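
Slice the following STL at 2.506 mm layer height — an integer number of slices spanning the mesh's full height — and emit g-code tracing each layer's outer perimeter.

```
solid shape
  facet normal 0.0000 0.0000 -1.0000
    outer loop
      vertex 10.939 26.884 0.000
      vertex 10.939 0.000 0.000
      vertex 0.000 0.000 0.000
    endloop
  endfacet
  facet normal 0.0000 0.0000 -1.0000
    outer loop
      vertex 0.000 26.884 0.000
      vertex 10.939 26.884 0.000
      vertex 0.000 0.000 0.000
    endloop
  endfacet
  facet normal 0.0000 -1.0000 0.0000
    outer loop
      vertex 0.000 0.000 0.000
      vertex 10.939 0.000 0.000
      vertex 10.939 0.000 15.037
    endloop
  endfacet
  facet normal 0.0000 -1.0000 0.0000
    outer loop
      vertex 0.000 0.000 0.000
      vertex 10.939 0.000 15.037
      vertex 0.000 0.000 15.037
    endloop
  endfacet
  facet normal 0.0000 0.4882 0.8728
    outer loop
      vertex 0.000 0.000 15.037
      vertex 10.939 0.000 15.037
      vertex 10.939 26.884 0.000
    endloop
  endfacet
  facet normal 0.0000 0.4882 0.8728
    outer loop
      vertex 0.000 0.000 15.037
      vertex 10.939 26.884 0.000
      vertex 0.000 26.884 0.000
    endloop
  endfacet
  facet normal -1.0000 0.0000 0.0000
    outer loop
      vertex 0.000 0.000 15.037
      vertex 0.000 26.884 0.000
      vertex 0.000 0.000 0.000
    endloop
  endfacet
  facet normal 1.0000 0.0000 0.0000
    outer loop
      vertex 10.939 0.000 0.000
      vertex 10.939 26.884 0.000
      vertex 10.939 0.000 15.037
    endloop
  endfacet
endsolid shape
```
; perimeter-only toolpath
G21 ; units = mm
G90 ; absolute positioning
G28 ; home
; layer 1
G0 Z2.506
G0 X0.000 Y0.000
G1 X10.939 Y0.000
G1 X10.939 Y22.403
G1 X0.000 Y22.403
G1 X0.000 Y0.000
; layer 2
G0 Z5.012
G0 X0.000 Y0.000
G1 X10.939 Y0.000
G1 X10.939 Y17.923
G1 X0.000 Y17.923
G1 X0.000 Y0.000
; layer 3
G0 Z7.518
G0 X0.000 Y0.000
G1 X10.939 Y0.000
G1 X10.939 Y13.442
G1 X0.000 Y13.442
G1 X0.000 Y0.000
; layer 4
G0 Z10.025
G0 X0.000 Y0.000
G1 X10.939 Y0.000
G1 X10.939 Y8.961
G1 X0.000 Y8.961
G1 X0.000 Y0.000
; layer 5
G0 Z12.531
G0 X0.000 Y0.000
G1 X10.939 Y0.000
G1 X10.939 Y4.481
G1 X0.000 Y4.481
G1 X0.000 Y0.000
M2 ; end

The solid is a wedge (ramp): 10.9 × 26.9 mm base, rising to 15 mm along the y=0 edge and sloping linearly to z=0 at y=26.9. Slicing at Δz = 2.506 mm — 6 equal slices spanning the solid's height, so layer i sits at z = i·h/6 — gives 5 non-empty perimeters. Each is a 4-segment closed polygon; G0 lifts to the layer z and rapids to the start vertex, then G1 traces the edges. The cross-section shrinks linearly with z (the slice at the apex is degenerate and omitted).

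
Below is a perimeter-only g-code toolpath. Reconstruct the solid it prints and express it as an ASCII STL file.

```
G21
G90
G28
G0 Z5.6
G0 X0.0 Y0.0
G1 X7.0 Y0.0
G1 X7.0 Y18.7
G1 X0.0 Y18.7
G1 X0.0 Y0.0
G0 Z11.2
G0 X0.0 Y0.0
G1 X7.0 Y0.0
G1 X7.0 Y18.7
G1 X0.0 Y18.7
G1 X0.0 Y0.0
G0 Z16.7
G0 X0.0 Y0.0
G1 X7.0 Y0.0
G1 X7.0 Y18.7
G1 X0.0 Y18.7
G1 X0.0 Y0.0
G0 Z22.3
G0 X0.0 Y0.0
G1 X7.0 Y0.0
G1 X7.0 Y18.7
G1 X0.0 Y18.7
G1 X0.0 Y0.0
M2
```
solid part
  facet normal 0.0000 0.0000 -1.0000
    outer loop
      vertex 7.0 18.7 0.0
      vertex 7.0 0.0 0.0
      vertex 0.0 0.0 0.0
    endloop
  endfacet
  facet normal 0.0000 0.0000 -1.0000
    outer loop
      vertex 0.0 18.7 0.0
      vertex 7.0 18.7 0.0
      vertex 0.0 0.0 0.0
    endloop
  endfacet
  facet normal 0.0000 0.0000 1.0000
    outer loop
      vertex 0.0 0.0 22.3
      vertex 7.0 0.0 22.3
      vertex 7.0 18.7 22.3
    endloop
  endfacet
  facet normal 0.0000 0.0000 1.0000
    outer loop
      vertex 0.0 0.0 22.3
      vertex 7.0 18.7 22.3
      vertex 0.0 18.7 22.3
    endloop
  endfacet
  facet normal 0.0000 -1.0000 0.0000
    outer loop
      vertex 0.0 0.0 0.0
      vertex 7.0 0.0 0.0
      vertex 7.0 0.0 22.3
    endloop
  endfacet
  facet normal 0.0000 -1.0000 0.0000
    outer loop
      vertex 0.0 0.0 0.0
      vertex 7.0 0.0 22.3
      vertex 0.0 0.0 22.3
    endloop
  endfacet
  facet normal 0.0000 1.0000 0.0000
    outer loop
      vertex 7.0 18.7 22.3
      vertex 7.0 18.7 0.0
      vertex 0.0 18.7 0.0
    endloop
  endfacet
  facet normal 0.0000 1.0000 0.0000
    outer loop
      vertex 0.0 18.7 22.3
      vertex 7.0 18.7 22.3
      vertex 0.0 18.7 0.0
    endloop
  endfacet
  facet normal -1.0000 0.0000 0.0000
    outer loop
      vertex 0.0 18.7 22.3
      vertex 0.0 18.7 0.0
      vertex 0.0 0.0 0.0
    endloop
  endfacet
  facet normal -1.0000 0.0000 0.0000
    outer loop
      vertex 0.0 0.0 22.3
      vertex 0.0 18.7 22.3
      vertex 0.0 0.0 0.0
    endloop
  endfacet
  facet normal 1.0000 0.0000 0.0000
    outer loop
      vertex 7.0 0.0 0.0
      vertex 7.0 18.7 0.0
      vertex 7.0 18.7 22.3
    endloop
  endfacet
  facet normal 1.0000 0.0000 0.0000
    outer loop
      vertex 7.0 0.0 0.0
      vertex 7.0 18.7 22.3
      vertex 7.0 0.0 22.3
    endloop
  endfacet
endsolid part

The G0 Z moves step by Δz≈5.6 mm. Every layer's G1 loop is the same polygon, so the solid is a straight extrusion of it from z=0 to z≈22.3. Closing with flat bottom and top caps and triangulating gives 12 facets — a rectangular box, roughly 7 × 18.7 mm footprint and 22.3 mm tall.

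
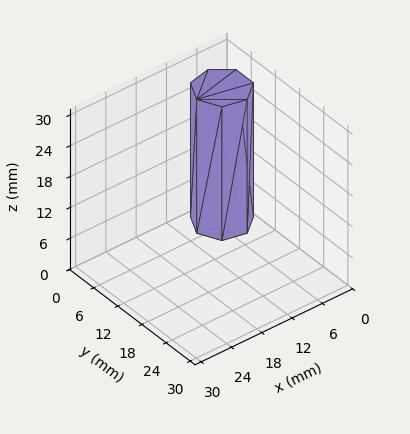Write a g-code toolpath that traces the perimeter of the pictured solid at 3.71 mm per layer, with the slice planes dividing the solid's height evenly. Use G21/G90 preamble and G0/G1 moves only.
Reading the render: the shape is a regular 7-sided prism (a cylinder approximated with 7 flat sides), circumscribed radius ≈ 5 mm, height ≈ 26 mm (dimensions read to the nearest mm from the axis ticks). For the g-code, the solid's height is divided into equal slices at the stated Δz and each level perimeter traced with G1 moves after a G0 lift.

; perimeter-only toolpath
G21 ; units = mm
G90 ; absolute positioning
G28 ; home
; layer 1
G0 Z3.71
G0 X10.00 Y5.00
G1 X8.12 Y8.91
G1 X3.89 Y9.87
G1 X0.50 Y7.17
G1 X0.50 Y2.83
G1 X3.89 Y0.13
G1 X8.12 Y1.09
G1 X10.00 Y5.00
; layer 2
G0 Z7.43
G0 X10.00 Y5.00
G1 X8.12 Y8.91
G1 X3.89 Y9.87
G1 X0.50 Y7.17
G1 X0.50 Y2.83
G1 X3.89 Y0.13
G1 X8.12 Y1.09
G1 X10.00 Y5.00
; layer 3
G0 Z11.14
G0 X10.00 Y5.00
G1 X8.12 Y8.91
G1 X3.89 Y9.87
G1 X0.50 Y7.17
G1 X0.50 Y2.83
G1 X3.89 Y0.13
G1 X8.12 Y1.09
G1 X10.00 Y5.00
; layer 4
G0 Z14.86
G0 X10.00 Y5.00
G1 X8.12 Y8.91
G1 X3.89 Y9.87
G1 X0.50 Y7.17
G1 X0.50 Y2.83
G1 X3.89 Y0.13
G1 X8.12 Y1.09
G1 X10.00 Y5.00
; layer 5
G0 Z18.57
G0 X10.00 Y5.00
G1 X8.12 Y8.91
G1 X3.89 Y9.87
G1 X0.50 Y7.17
G1 X0.50 Y2.83
G1 X3.89 Y0.13
G1 X8.12 Y1.09
G1 X10.00 Y5.00
; layer 6
G0 Z22.29
G0 X10.00 Y5.00
G1 X8.12 Y8.91
G1 X3.89 Y9.87
G1 X0.50 Y7.17
G1 X0.50 Y2.83
G1 X3.89 Y0.13
G1 X8.12 Y1.09
G1 X10.00 Y5.00
; layer 7
G0 Z26.00
G0 X10.00 Y5.00
G1 X8.12 Y8.91
G1 X3.89 Y9.87
G1 X0.50 Y7.17
G1 X0.50 Y2.83
G1 X3.89 Y0.13
G1 X8.12 Y1.09
G1 X10.00 Y5.00
M2 ; end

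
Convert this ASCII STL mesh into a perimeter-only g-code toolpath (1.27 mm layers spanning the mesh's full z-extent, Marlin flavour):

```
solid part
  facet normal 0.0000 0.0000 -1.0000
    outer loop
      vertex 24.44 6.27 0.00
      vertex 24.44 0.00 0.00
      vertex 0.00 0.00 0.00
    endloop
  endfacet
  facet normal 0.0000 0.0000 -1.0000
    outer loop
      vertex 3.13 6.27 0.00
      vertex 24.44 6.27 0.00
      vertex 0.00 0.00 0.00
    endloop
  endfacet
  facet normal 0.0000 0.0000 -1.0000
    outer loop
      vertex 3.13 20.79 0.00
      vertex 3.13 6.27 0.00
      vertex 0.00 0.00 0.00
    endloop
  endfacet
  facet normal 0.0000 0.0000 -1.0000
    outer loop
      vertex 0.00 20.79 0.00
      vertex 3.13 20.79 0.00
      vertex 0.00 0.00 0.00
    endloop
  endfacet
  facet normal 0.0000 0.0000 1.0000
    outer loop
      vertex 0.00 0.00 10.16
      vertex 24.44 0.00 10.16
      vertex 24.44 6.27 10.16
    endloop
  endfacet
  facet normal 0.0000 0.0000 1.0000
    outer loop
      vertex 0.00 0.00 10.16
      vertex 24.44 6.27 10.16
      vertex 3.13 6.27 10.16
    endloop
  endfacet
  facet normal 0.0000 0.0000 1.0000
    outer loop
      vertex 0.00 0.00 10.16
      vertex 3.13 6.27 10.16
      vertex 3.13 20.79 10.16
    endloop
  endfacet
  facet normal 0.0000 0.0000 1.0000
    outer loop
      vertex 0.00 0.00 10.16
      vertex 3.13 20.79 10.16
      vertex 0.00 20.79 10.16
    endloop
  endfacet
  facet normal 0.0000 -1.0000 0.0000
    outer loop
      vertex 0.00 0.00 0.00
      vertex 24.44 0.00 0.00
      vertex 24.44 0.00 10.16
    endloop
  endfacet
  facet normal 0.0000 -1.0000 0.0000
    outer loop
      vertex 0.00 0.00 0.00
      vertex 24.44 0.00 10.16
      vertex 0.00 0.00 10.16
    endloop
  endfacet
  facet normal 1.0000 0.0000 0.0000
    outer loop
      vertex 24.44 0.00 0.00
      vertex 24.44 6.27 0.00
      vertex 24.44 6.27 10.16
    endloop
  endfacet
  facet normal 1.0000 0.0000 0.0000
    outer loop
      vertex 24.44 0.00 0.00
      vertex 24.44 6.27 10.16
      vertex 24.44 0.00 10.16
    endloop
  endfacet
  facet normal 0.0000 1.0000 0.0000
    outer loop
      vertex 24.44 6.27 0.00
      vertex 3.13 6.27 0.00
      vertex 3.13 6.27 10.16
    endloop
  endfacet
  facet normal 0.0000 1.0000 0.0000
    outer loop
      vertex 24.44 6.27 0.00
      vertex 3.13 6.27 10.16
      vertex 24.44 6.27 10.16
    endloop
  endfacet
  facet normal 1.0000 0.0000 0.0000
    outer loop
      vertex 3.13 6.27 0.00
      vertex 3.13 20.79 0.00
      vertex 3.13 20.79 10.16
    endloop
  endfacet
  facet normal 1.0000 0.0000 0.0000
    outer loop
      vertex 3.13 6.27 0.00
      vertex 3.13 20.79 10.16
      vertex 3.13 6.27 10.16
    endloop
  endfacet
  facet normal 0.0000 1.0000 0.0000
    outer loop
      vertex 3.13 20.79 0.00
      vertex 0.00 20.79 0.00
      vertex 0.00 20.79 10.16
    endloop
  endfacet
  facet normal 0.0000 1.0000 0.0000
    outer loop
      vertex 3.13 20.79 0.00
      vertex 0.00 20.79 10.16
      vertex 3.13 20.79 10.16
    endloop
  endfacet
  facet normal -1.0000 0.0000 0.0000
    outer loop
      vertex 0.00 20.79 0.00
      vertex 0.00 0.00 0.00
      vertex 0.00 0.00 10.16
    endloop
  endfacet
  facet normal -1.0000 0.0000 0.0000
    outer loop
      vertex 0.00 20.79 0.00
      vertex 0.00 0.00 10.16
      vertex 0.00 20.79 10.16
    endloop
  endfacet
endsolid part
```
; perimeter-only toolpath
G21 ; units = mm
G90 ; absolute positioning
G28 ; home
; layer 1
G0 Z1.27
G0 X0.00 Y0.00
G1 X24.44 Y0.00
G1 X24.44 Y6.27
G1 X3.13 Y6.27
G1 X3.13 Y20.79
G1 X0.00 Y20.79
G1 X0.00 Y0.00
; layer 2
G0 Z2.54
G0 X0.00 Y0.00
G1 X24.44 Y0.00
G1 X24.44 Y6.27
G1 X3.13 Y6.27
G1 X3.13 Y20.79
G1 X0.00 Y20.79
G1 X0.00 Y0.00
; layer 3
G0 Z3.81
G0 X0.00 Y0.00
G1 X24.44 Y0.00
G1 X24.44 Y6.27
G1 X3.13 Y6.27
G1 X3.13 Y20.79
G1 X0.00 Y20.79
G1 X0.00 Y0.00
; layer 4
G0 Z5.08
G0 X0.00 Y0.00
G1 X24.44 Y0.00
G1 X24.44 Y6.27
G1 X3.13 Y6.27
G1 X3.13 Y20.79
G1 X0.00 Y20.79
G1 X0.00 Y0.00
; layer 5
G0 Z6.35
G0 X0.00 Y0.00
G1 X24.44 Y0.00
G1 X24.44 Y6.27
G1 X3.13 Y6.27
G1 X3.13 Y20.79
G1 X0.00 Y20.79
G1 X0.00 Y0.00
; layer 6
G0 Z7.62
G0 X0.00 Y0.00
G1 X24.44 Y0.00
G1 X24.44 Y6.27
G1 X3.13 Y6.27
G1 X3.13 Y20.79
G1 X0.00 Y20.79
G1 X0.00 Y0.00
; layer 7
G0 Z8.89
G0 X0.00 Y0.00
G1 X24.44 Y0.00
G1 X24.44 Y6.27
G1 X3.13 Y6.27
G1 X3.13 Y20.79
G1 X0.00 Y20.79
G1 X0.00 Y0.00
; layer 8
G0 Z10.16
G0 X0.00 Y0.00
G1 X24.44 Y0.00
G1 X24.44 Y6.27
G1 X3.13 Y6.27
G1 X3.13 Y20.79
G1 X0.00 Y20.79
G1 X0.00 Y0.00
M2 ; end

The solid is an L-shaped prism: outer 24.4 × 20.8 mm, arm thicknesses ≈ 6.27 mm (horizontal) and 3.13 mm (vertical), extruded 10.2 mm in z. Slicing at Δz = 1.27 mm — 8 equal slices spanning the solid's height, so layer i sits at z = i·h/8 — gives 8 non-empty perimeters. Each is a 6-segment closed polygon; G0 lifts to the layer z and rapids to the start vertex, then G1 traces the edges.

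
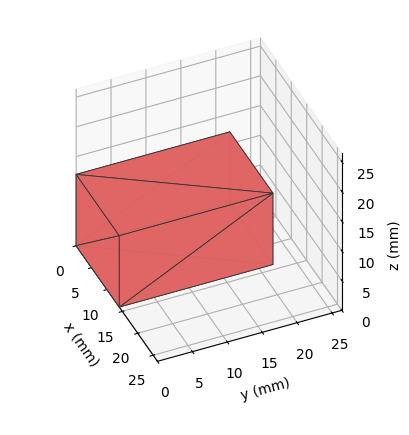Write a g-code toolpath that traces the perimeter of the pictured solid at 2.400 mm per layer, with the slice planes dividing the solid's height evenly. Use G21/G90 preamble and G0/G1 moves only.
Reading the render: the shape is a rectangular box, roughly 14 × 22 mm footprint and 12 mm tall (dimensions read to the nearest mm from the axis ticks). For the g-code, the solid's height is divided into equal slices at the stated Δz and each level perimeter traced with G1 moves after a G0 lift.

; perimeter-only toolpath
G21 ; units = mm
G90 ; absolute positioning
G28 ; home
; layer 1
G0 Z2.400
G0 X0.000 Y0.000
G1 X14.000 Y0.000
G1 X14.000 Y22.000
G1 X0.000 Y22.000
G1 X0.000 Y0.000
; layer 2
G0 Z4.800
G0 X0.000 Y0.000
G1 X14.000 Y0.000
G1 X14.000 Y22.000
G1 X0.000 Y22.000
G1 X0.000 Y0.000
; layer 3
G0 Z7.200
G0 X0.000 Y0.000
G1 X14.000 Y0.000
G1 X14.000 Y22.000
G1 X0.000 Y22.000
G1 X0.000 Y0.000
; layer 4
G0 Z9.600
G0 X0.000 Y0.000
G1 X14.000 Y0.000
G1 X14.000 Y22.000
G1 X0.000 Y22.000
G1 X0.000 Y0.000
; layer 5
G0 Z12.000
G0 X0.000 Y0.000
G1 X14.000 Y0.000
G1 X14.000 Y22.000
G1 X0.000 Y22.000
G1 X0.000 Y0.000
M2 ; end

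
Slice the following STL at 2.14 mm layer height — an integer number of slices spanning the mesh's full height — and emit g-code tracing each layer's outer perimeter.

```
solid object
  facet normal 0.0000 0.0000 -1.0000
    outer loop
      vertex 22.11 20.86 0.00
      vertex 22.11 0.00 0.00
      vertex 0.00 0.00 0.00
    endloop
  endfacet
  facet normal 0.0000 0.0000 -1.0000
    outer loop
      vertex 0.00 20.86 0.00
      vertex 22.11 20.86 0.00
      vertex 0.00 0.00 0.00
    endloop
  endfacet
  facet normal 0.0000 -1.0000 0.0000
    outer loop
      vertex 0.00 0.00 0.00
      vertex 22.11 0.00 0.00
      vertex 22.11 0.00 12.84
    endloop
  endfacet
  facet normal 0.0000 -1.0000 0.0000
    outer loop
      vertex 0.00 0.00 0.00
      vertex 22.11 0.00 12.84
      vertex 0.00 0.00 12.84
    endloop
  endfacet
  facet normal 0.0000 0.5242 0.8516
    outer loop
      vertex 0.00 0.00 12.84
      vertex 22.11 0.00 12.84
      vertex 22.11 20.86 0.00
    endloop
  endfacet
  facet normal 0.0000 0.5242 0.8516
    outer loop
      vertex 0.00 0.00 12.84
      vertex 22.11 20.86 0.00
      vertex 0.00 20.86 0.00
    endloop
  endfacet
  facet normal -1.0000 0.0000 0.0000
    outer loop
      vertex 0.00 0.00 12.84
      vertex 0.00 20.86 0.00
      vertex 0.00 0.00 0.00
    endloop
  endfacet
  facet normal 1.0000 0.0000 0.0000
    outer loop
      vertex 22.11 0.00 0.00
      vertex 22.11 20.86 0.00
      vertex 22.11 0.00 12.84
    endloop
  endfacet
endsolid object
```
; perimeter-only toolpath
G21 ; units = mm
G90 ; absolute positioning
G28 ; home
; layer 1
G0 Z2.14
G0 X0.00 Y0.00
G1 X22.11 Y0.00
G1 X22.11 Y17.38
G1 X0.00 Y17.38
G1 X0.00 Y0.00
; layer 2
G0 Z4.28
G0 X0.00 Y0.00
G1 X22.11 Y0.00
G1 X22.11 Y13.91
G1 X0.00 Y13.91
G1 X0.00 Y0.00
; layer 3
G0 Z6.42
G0 X0.00 Y0.00
G1 X22.11 Y0.00
G1 X22.11 Y10.43
G1 X0.00 Y10.43
G1 X0.00 Y0.00
; layer 4
G0 Z8.56
G0 X0.00 Y0.00
G1 X22.11 Y0.00
G1 X22.11 Y6.95
G1 X0.00 Y6.95
G1 X0.00 Y0.00
; layer 5
G0 Z10.70
G0 X0.00 Y0.00
G1 X22.11 Y0.00
G1 X22.11 Y3.48
G1 X0.00 Y3.48
G1 X0.00 Y0.00
M2 ; end

The solid is a wedge (ramp): 22.1 × 20.9 mm base, rising to 12.8 mm along the y=0 edge and sloping linearly to z=0 at y=20.9. Slicing at Δz = 2.14 mm — 6 equal slices spanning the solid's height, so layer i sits at z = i·h/6 — gives 5 non-empty perimeters. Each is a 4-segment closed polygon; G0 lifts to the layer z and rapids to the start vertex, then G1 traces the edges. The cross-section shrinks linearly with z (the slice at the apex is degenerate and omitted).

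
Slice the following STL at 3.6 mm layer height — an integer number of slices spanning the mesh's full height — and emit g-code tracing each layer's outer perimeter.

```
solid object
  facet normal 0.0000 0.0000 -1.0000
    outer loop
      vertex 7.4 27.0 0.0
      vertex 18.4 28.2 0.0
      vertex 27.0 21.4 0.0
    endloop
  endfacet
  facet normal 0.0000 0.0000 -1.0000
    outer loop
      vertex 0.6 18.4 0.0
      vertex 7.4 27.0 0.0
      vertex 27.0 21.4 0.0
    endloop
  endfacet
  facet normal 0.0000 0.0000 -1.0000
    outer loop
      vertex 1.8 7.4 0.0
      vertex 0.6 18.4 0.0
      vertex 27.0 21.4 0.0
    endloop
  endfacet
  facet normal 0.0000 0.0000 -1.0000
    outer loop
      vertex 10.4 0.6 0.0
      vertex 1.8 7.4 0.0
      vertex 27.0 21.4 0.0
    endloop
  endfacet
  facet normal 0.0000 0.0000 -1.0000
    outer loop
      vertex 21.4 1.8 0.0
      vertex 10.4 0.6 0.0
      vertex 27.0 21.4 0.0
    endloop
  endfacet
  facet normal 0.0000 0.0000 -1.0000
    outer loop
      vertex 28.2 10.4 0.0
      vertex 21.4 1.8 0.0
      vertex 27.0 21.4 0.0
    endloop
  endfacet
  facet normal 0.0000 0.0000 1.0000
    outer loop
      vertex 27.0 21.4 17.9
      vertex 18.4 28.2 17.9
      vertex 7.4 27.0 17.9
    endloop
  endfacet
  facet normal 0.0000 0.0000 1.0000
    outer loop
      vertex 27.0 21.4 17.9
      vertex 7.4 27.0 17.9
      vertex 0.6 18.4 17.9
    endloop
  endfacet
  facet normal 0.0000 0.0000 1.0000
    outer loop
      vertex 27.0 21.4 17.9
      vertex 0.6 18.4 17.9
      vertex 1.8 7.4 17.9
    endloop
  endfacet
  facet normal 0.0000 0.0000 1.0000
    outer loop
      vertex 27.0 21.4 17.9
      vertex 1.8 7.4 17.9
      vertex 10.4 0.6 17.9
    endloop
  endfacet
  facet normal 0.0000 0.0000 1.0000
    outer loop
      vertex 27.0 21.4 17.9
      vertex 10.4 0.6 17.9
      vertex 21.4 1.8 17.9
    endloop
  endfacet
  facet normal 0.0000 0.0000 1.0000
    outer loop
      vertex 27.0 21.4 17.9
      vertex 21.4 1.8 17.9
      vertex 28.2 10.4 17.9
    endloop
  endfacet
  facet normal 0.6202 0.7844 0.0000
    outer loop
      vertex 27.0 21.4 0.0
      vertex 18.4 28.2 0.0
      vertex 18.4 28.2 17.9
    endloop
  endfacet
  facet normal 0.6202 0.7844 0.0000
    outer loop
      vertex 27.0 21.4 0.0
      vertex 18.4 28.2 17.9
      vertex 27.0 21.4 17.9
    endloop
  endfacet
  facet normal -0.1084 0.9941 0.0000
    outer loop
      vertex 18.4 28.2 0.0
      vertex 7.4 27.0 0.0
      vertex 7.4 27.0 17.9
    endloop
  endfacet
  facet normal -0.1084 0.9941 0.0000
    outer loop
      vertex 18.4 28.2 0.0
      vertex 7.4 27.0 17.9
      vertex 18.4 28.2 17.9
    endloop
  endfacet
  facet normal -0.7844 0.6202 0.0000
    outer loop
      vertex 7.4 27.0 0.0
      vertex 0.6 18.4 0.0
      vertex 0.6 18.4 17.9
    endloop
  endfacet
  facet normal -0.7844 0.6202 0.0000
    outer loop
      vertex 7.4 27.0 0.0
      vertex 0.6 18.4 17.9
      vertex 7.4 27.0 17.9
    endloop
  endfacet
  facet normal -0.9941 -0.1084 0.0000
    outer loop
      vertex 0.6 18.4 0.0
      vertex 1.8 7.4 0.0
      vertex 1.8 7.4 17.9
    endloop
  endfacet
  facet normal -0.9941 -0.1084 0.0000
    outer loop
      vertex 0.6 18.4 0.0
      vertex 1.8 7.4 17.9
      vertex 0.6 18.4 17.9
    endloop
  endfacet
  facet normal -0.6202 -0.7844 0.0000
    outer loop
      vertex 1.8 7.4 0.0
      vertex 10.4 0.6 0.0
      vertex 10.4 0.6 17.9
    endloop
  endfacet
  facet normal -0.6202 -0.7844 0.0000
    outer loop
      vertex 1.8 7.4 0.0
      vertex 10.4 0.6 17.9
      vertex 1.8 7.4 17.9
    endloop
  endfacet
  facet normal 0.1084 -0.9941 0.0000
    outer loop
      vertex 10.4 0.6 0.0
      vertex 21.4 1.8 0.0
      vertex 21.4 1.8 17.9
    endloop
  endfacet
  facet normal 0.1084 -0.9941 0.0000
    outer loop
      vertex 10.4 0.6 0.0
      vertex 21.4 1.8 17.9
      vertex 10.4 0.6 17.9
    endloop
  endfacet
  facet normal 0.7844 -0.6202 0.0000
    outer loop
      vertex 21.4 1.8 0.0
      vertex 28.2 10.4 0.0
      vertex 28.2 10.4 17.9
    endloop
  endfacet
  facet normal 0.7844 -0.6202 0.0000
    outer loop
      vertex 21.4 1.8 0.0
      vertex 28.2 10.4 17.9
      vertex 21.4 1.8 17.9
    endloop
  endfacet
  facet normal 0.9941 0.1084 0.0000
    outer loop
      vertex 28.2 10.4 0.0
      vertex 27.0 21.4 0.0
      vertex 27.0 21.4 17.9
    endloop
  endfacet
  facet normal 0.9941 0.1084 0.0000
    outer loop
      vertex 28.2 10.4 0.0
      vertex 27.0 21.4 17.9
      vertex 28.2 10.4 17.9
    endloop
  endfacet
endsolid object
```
; perimeter-only toolpath
G21 ; units = mm
G90 ; absolute positioning
G28 ; home
; layer 1
G0 Z3.6
G0 X27.0 Y21.4
G1 X18.4 Y28.2
G1 X7.4 Y27.0
G1 X0.6 Y18.4
G1 X1.8 Y7.4
G1 X10.4 Y0.6
G1 X21.4 Y1.8
G1 X28.2 Y10.4
G1 X27.0 Y21.4
; layer 2
G0 Z7.2
G0 X27.0 Y21.4
G1 X18.4 Y28.2
G1 X7.4 Y27.0
G1 X0.6 Y18.4
G1 X1.8 Y7.4
G1 X10.4 Y0.6
G1 X21.4 Y1.8
G1 X28.2 Y10.4
G1 X27.0 Y21.4
; layer 3
G0 Z10.7
G0 X27.0 Y21.4
G1 X18.4 Y28.2
G1 X7.4 Y27.0
G1 X0.6 Y18.4
G1 X1.8 Y7.4
G1 X10.4 Y0.6
G1 X21.4 Y1.8
G1 X28.2 Y10.4
G1 X27.0 Y21.4
; layer 4
G0 Z14.3
G0 X27.0 Y21.4
G1 X18.4 Y28.2
G1 X7.4 Y27.0
G1 X0.6 Y18.4
G1 X1.8 Y7.4
G1 X10.4 Y0.6
G1 X21.4 Y1.8
G1 X28.2 Y10.4
G1 X27.0 Y21.4
; layer 5
G0 Z17.9
G0 X27.0 Y21.4
G1 X18.4 Y28.2
G1 X7.4 Y27.0
G1 X0.6 Y18.4
G1 X1.8 Y7.4
G1 X10.4 Y0.6
G1 X21.4 Y1.8
G1 X28.2 Y10.4
G1 X27.0 Y21.4
M2 ; end

The solid is a regular 8-sided prism (a cylinder approximated with 8 flat sides), circumscribed radius ≈ 14.4 mm, height ≈ 17.9 mm. Slicing at Δz = 3.6 mm — 5 equal slices spanning the solid's height, so layer i sits at z = i·h/5 — gives 5 non-empty perimeters. Each is a 8-segment closed polygon; G0 lifts to the layer z and rapids to the start vertex, then G1 traces the edges.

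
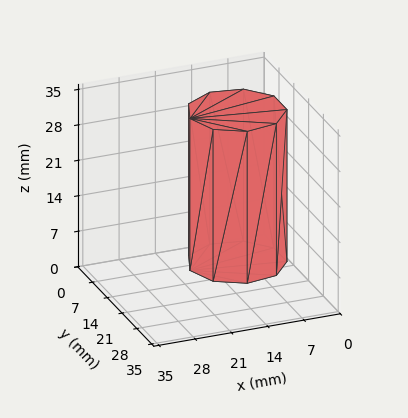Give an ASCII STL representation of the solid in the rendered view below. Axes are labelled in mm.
Reading the render: the shape is a regular 9-sided prism (a cylinder approximated with 9 flat sides), circumscribed radius ≈ 9 mm, height ≈ 30 mm (dimensions read to the nearest mm from the axis ticks). For the STL, each face is triangulated and given an outward normal.

solid part
  facet normal 0.0000 0.0000 -1.0000
    outer loop
      vertex 10.56 17.86 0.00
      vertex 15.89 14.79 0.00
      vertex 18.00 9.00 0.00
    endloop
  endfacet
  facet normal 0.0000 0.0000 -1.0000
    outer loop
      vertex 4.50 16.79 0.00
      vertex 10.56 17.86 0.00
      vertex 18.00 9.00 0.00
    endloop
  endfacet
  facet normal 0.0000 0.0000 -1.0000
    outer loop
      vertex 0.54 12.08 0.00
      vertex 4.50 16.79 0.00
      vertex 18.00 9.00 0.00
    endloop
  endfacet
  facet normal 0.0000 0.0000 -1.0000
    outer loop
      vertex 0.54 5.92 0.00
      vertex 0.54 12.08 0.00
      vertex 18.00 9.00 0.00
    endloop
  endfacet
  facet normal 0.0000 0.0000 -1.0000
    outer loop
      vertex 4.50 1.21 0.00
      vertex 0.54 5.92 0.00
      vertex 18.00 9.00 0.00
    endloop
  endfacet
  facet normal 0.0000 0.0000 -1.0000
    outer loop
      vertex 10.56 0.14 0.00
      vertex 4.50 1.21 0.00
      vertex 18.00 9.00 0.00
    endloop
  endfacet
  facet normal 0.0000 0.0000 -1.0000
    outer loop
      vertex 15.89 3.21 0.00
      vertex 10.56 0.14 0.00
      vertex 18.00 9.00 0.00
    endloop
  endfacet
  facet normal 0.0000 0.0000 1.0000
    outer loop
      vertex 18.00 9.00 30.00
      vertex 15.89 14.79 30.00
      vertex 10.56 17.86 30.00
    endloop
  endfacet
  facet normal 0.0000 0.0000 1.0000
    outer loop
      vertex 18.00 9.00 30.00
      vertex 10.56 17.86 30.00
      vertex 4.50 16.79 30.00
    endloop
  endfacet
  facet normal 0.0000 0.0000 1.0000
    outer loop
      vertex 18.00 9.00 30.00
      vertex 4.50 16.79 30.00
      vertex 0.54 12.08 30.00
    endloop
  endfacet
  facet normal 0.0000 0.0000 1.0000
    outer loop
      vertex 18.00 9.00 30.00
      vertex 0.54 12.08 30.00
      vertex 0.54 5.92 30.00
    endloop
  endfacet
  facet normal 0.0000 0.0000 1.0000
    outer loop
      vertex 18.00 9.00 30.00
      vertex 0.54 5.92 30.00
      vertex 4.50 1.21 30.00
    endloop
  endfacet
  facet normal 0.0000 0.0000 1.0000
    outer loop
      vertex 18.00 9.00 30.00
      vertex 4.50 1.21 30.00
      vertex 10.56 0.14 30.00
    endloop
  endfacet
  facet normal 0.0000 0.0000 1.0000
    outer loop
      vertex 18.00 9.00 30.00
      vertex 10.56 0.14 30.00
      vertex 15.89 3.21 30.00
    endloop
  endfacet
  facet normal 0.9396 0.3424 0.0000
    outer loop
      vertex 18.00 9.00 0.00
      vertex 15.89 14.79 0.00
      vertex 15.89 14.79 30.00
    endloop
  endfacet
  facet normal 0.9396 0.3424 0.0000
    outer loop
      vertex 18.00 9.00 0.00
      vertex 15.89 14.79 30.00
      vertex 18.00 9.00 30.00
    endloop
  endfacet
  facet normal 0.4991 0.8665 0.0000
    outer loop
      vertex 15.89 14.79 0.00
      vertex 10.56 17.86 0.00
      vertex 10.56 17.86 30.00
    endloop
  endfacet
  facet normal 0.4991 0.8665 0.0000
    outer loop
      vertex 15.89 14.79 0.00
      vertex 10.56 17.86 30.00
      vertex 15.89 14.79 30.00
    endloop
  endfacet
  facet normal -0.1739 0.9848 0.0000
    outer loop
      vertex 10.56 17.86 0.00
      vertex 4.50 16.79 0.00
      vertex 4.50 16.79 30.00
    endloop
  endfacet
  facet normal -0.1739 0.9848 0.0000
    outer loop
      vertex 10.56 17.86 0.00
      vertex 4.50 16.79 30.00
      vertex 10.56 17.86 30.00
    endloop
  endfacet
  facet normal -0.7654 0.6435 0.0000
    outer loop
      vertex 4.50 16.79 0.00
      vertex 0.54 12.08 0.00
      vertex 0.54 12.08 30.00
    endloop
  endfacet
  facet normal -0.7654 0.6435 0.0000
    outer loop
      vertex 4.50 16.79 0.00
      vertex 0.54 12.08 30.00
      vertex 4.50 16.79 30.00
    endloop
  endfacet
  facet normal -1.0000 0.0000 0.0000
    outer loop
      vertex 0.54 12.08 0.00
      vertex 0.54 5.92 0.00
      vertex 0.54 5.92 30.00
    endloop
  endfacet
  facet normal -1.0000 0.0000 0.0000
    outer loop
      vertex 0.54 12.08 0.00
      vertex 0.54 5.92 30.00
      vertex 0.54 12.08 30.00
    endloop
  endfacet
  facet normal -0.7654 -0.6435 0.0000
    outer loop
      vertex 0.54 5.92 0.00
      vertex 4.50 1.21 0.00
      vertex 4.50 1.21 30.00
    endloop
  endfacet
  facet normal -0.7654 -0.6435 0.0000
    outer loop
      vertex 0.54 5.92 0.00
      vertex 4.50 1.21 30.00
      vertex 0.54 5.92 30.00
    endloop
  endfacet
  facet normal -0.1739 -0.9848 0.0000
    outer loop
      vertex 4.50 1.21 0.00
      vertex 10.56 0.14 0.00
      vertex 10.56 0.14 30.00
    endloop
  endfacet
  facet normal -0.1739 -0.9848 0.0000
    outer loop
      vertex 4.50 1.21 0.00
      vertex 10.56 0.14 30.00
      vertex 4.50 1.21 30.00
    endloop
  endfacet
  facet normal 0.4991 -0.8665 0.0000
    outer loop
      vertex 10.56 0.14 0.00
      vertex 15.89 3.21 0.00
      vertex 15.89 3.21 30.00
    endloop
  endfacet
  facet normal 0.4991 -0.8665 0.0000
    outer loop
      vertex 10.56 0.14 0.00
      vertex 15.89 3.21 30.00
      vertex 10.56 0.14 30.00
    endloop
  endfacet
  facet normal 0.9396 -0.3424 0.0000
    outer loop
      vertex 15.89 3.21 0.00
      vertex 18.00 9.00 0.00
      vertex 18.00 9.00 30.00
    endloop
  endfacet
  facet normal 0.9396 -0.3424 0.0000
    outer loop
      vertex 15.89 3.21 0.00
      vertex 18.00 9.00 30.00
      vertex 15.89 3.21 30.00
    endloop
  endfacet
endsolid part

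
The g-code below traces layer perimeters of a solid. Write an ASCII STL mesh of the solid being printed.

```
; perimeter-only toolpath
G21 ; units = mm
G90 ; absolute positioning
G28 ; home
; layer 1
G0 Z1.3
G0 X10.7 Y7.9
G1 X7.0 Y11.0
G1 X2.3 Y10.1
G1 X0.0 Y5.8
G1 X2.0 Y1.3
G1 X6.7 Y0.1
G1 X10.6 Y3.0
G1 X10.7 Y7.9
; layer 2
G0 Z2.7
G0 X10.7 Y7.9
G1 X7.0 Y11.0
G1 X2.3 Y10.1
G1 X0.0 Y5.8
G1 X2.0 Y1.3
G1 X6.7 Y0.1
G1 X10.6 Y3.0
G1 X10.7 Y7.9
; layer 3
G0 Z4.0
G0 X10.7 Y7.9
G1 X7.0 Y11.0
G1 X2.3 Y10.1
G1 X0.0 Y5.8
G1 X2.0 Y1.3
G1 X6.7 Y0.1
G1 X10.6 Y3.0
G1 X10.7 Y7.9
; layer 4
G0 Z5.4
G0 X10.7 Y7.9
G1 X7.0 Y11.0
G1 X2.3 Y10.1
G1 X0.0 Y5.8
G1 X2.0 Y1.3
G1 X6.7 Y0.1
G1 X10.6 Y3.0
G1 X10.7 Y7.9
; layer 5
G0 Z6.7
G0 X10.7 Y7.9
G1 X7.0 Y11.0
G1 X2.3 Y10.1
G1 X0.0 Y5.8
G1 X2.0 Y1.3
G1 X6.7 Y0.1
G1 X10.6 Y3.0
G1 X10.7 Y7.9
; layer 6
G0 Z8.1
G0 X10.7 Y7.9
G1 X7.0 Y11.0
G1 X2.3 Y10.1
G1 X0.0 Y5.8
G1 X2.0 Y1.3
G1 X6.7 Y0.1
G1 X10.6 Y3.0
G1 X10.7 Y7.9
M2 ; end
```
solid part
  facet normal 0.0000 0.0000 -1.0000
    outer loop
      vertex 2.3 10.1 0.0
      vertex 7.0 11.0 0.0
      vertex 10.7 7.9 0.0
    endloop
  endfacet
  facet normal 0.0000 0.0000 -1.0000
    outer loop
      vertex 0.0 5.8 0.0
      vertex 2.3 10.1 0.0
      vertex 10.7 7.9 0.0
    endloop
  endfacet
  facet normal 0.0000 0.0000 -1.0000
    outer loop
      vertex 2.0 1.3 0.0
      vertex 0.0 5.8 0.0
      vertex 10.7 7.9 0.0
    endloop
  endfacet
  facet normal 0.0000 0.0000 -1.0000
    outer loop
      vertex 6.7 0.1 0.0
      vertex 2.0 1.3 0.0
      vertex 10.7 7.9 0.0
    endloop
  endfacet
  facet normal 0.0000 0.0000 -1.0000
    outer loop
      vertex 10.6 3.0 0.0
      vertex 6.7 0.1 0.0
      vertex 10.7 7.9 0.0
    endloop
  endfacet
  facet normal 0.0000 0.0000 1.0000
    outer loop
      vertex 10.7 7.9 8.1
      vertex 7.0 11.0 8.1
      vertex 2.3 10.1 8.1
    endloop
  endfacet
  facet normal 0.0000 0.0000 1.0000
    outer loop
      vertex 10.7 7.9 8.1
      vertex 2.3 10.1 8.1
      vertex 0.0 5.8 8.1
    endloop
  endfacet
  facet normal 0.0000 0.0000 1.0000
    outer loop
      vertex 10.7 7.9 8.1
      vertex 0.0 5.8 8.1
      vertex 2.0 1.3 8.1
    endloop
  endfacet
  facet normal 0.0000 0.0000 1.0000
    outer loop
      vertex 10.7 7.9 8.1
      vertex 2.0 1.3 8.1
      vertex 6.7 0.1 8.1
    endloop
  endfacet
  facet normal 0.0000 0.0000 1.0000
    outer loop
      vertex 10.7 7.9 8.1
      vertex 6.7 0.1 8.1
      vertex 10.6 3.0 8.1
    endloop
  endfacet
  facet normal 0.6422 0.7665 0.0000
    outer loop
      vertex 10.7 7.9 0.0
      vertex 7.0 11.0 0.0
      vertex 7.0 11.0 8.1
    endloop
  endfacet
  facet normal 0.6422 0.7665 0.0000
    outer loop
      vertex 10.7 7.9 0.0
      vertex 7.0 11.0 8.1
      vertex 10.7 7.9 8.1
    endloop
  endfacet
  facet normal -0.1881 0.9822 0.0000
    outer loop
      vertex 7.0 11.0 0.0
      vertex 2.3 10.1 0.0
      vertex 2.3 10.1 8.1
    endloop
  endfacet
  facet normal -0.1881 0.9822 0.0000
    outer loop
      vertex 7.0 11.0 0.0
      vertex 2.3 10.1 8.1
      vertex 7.0 11.0 8.1
    endloop
  endfacet
  facet normal -0.8818 0.4717 0.0000
    outer loop
      vertex 2.3 10.1 0.0
      vertex 0.0 5.8 0.0
      vertex 0.0 5.8 8.1
    endloop
  endfacet
  facet normal -0.8818 0.4717 0.0000
    outer loop
      vertex 2.3 10.1 0.0
      vertex 0.0 5.8 8.1
      vertex 2.3 10.1 8.1
    endloop
  endfacet
  facet normal -0.9138 -0.4061 0.0000
    outer loop
      vertex 0.0 5.8 0.0
      vertex 2.0 1.3 0.0
      vertex 2.0 1.3 8.1
    endloop
  endfacet
  facet normal -0.9138 -0.4061 0.0000
    outer loop
      vertex 0.0 5.8 0.0
      vertex 2.0 1.3 8.1
      vertex 0.0 5.8 8.1
    endloop
  endfacet
  facet normal -0.2474 -0.9689 0.0000
    outer loop
      vertex 2.0 1.3 0.0
      vertex 6.7 0.1 0.0
      vertex 6.7 0.1 8.1
    endloop
  endfacet
  facet normal -0.2474 -0.9689 0.0000
    outer loop
      vertex 2.0 1.3 0.0
      vertex 6.7 0.1 8.1
      vertex 2.0 1.3 8.1
    endloop
  endfacet
  facet normal 0.5967 -0.8025 0.0000
    outer loop
      vertex 6.7 0.1 0.0
      vertex 10.6 3.0 0.0
      vertex 10.6 3.0 8.1
    endloop
  endfacet
  facet normal 0.5967 -0.8025 0.0000
    outer loop
      vertex 6.7 0.1 0.0
      vertex 10.6 3.0 8.1
      vertex 6.7 0.1 8.1
    endloop
  endfacet
  facet normal 0.9998 -0.0204 0.0000
    outer loop
      vertex 10.6 3.0 0.0
      vertex 10.7 7.9 0.0
      vertex 10.7 7.9 8.1
    endloop
  endfacet
  facet normal 0.9998 -0.0204 0.0000
    outer loop
      vertex 10.6 3.0 0.0
      vertex 10.7 7.9 8.1
      vertex 10.6 3.0 8.1
    endloop
  endfacet
endsolid part

The G0 Z moves step by Δz≈1.3 mm. Every layer's G1 loop is the same polygon, so the solid is a straight extrusion of it from z=0 to z≈8.1. Closing with flat bottom and top caps and triangulating gives 24 facets — a regular 7-sided prism (a cylinder approximated with 7 flat sides), circumscribed radius ≈ 5.6 mm, height ≈ 8.1 mm.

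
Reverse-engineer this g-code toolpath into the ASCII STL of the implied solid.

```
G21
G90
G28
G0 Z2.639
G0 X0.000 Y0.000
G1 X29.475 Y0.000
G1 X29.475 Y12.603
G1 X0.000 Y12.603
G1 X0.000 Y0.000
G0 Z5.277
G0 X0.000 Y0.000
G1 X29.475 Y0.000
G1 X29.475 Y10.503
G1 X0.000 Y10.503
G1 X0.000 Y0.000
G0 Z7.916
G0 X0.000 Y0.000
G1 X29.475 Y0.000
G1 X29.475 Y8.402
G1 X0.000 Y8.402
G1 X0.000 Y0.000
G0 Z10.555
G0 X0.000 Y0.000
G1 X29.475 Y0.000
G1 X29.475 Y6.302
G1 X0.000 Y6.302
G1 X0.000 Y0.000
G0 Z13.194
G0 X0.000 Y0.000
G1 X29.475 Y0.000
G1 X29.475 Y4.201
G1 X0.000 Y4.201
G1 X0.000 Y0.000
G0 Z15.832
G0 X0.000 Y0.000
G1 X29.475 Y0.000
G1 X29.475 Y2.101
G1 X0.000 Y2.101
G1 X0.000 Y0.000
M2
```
solid part
  facet normal 0.0000 0.0000 -1.0000
    outer loop
      vertex 29.475 14.704 0.000
      vertex 29.475 0.000 0.000
      vertex 0.000 0.000 0.000
    endloop
  endfacet
  facet normal 0.0000 0.0000 -1.0000
    outer loop
      vertex 0.000 14.704 0.000
      vertex 29.475 14.704 0.000
      vertex 0.000 0.000 0.000
    endloop
  endfacet
  facet normal 0.0000 -1.0000 0.0000
    outer loop
      vertex 0.000 0.000 0.000
      vertex 29.475 0.000 0.000
      vertex 29.475 0.000 18.471
    endloop
  endfacet
  facet normal 0.0000 -1.0000 0.0000
    outer loop
      vertex 0.000 0.000 0.000
      vertex 29.475 0.000 18.471
      vertex 0.000 0.000 18.471
    endloop
  endfacet
  facet normal 0.0000 0.7824 0.6228
    outer loop
      vertex 0.000 0.000 18.471
      vertex 29.475 0.000 18.471
      vertex 29.475 14.704 0.000
    endloop
  endfacet
  facet normal 0.0000 0.7824 0.6228
    outer loop
      vertex 0.000 0.000 18.471
      vertex 29.475 14.704 0.000
      vertex 0.000 14.704 0.000
    endloop
  endfacet
  facet normal -1.0000 0.0000 0.0000
    outer loop
      vertex 0.000 0.000 18.471
      vertex 0.000 14.704 0.000
      vertex 0.000 0.000 0.000
    endloop
  endfacet
  facet normal 1.0000 0.0000 0.0000
    outer loop
      vertex 29.475 0.000 0.000
      vertex 29.475 14.704 0.000
      vertex 29.475 0.000 18.471
    endloop
  endfacet
endsolid part

The G0 Z moves step by Δz≈2.639 mm. The G1 loops shrink linearly with z, so the solid tapers from its base footprint up to z≈18.5. Closing with a flat bottom cap and the tapered top and triangulating gives 8 facets — a wedge (ramp): 29.5 × 14.7 mm base, rising to 18.5 mm along the y=0 edge and sloping linearly to z=0 at y=14.7.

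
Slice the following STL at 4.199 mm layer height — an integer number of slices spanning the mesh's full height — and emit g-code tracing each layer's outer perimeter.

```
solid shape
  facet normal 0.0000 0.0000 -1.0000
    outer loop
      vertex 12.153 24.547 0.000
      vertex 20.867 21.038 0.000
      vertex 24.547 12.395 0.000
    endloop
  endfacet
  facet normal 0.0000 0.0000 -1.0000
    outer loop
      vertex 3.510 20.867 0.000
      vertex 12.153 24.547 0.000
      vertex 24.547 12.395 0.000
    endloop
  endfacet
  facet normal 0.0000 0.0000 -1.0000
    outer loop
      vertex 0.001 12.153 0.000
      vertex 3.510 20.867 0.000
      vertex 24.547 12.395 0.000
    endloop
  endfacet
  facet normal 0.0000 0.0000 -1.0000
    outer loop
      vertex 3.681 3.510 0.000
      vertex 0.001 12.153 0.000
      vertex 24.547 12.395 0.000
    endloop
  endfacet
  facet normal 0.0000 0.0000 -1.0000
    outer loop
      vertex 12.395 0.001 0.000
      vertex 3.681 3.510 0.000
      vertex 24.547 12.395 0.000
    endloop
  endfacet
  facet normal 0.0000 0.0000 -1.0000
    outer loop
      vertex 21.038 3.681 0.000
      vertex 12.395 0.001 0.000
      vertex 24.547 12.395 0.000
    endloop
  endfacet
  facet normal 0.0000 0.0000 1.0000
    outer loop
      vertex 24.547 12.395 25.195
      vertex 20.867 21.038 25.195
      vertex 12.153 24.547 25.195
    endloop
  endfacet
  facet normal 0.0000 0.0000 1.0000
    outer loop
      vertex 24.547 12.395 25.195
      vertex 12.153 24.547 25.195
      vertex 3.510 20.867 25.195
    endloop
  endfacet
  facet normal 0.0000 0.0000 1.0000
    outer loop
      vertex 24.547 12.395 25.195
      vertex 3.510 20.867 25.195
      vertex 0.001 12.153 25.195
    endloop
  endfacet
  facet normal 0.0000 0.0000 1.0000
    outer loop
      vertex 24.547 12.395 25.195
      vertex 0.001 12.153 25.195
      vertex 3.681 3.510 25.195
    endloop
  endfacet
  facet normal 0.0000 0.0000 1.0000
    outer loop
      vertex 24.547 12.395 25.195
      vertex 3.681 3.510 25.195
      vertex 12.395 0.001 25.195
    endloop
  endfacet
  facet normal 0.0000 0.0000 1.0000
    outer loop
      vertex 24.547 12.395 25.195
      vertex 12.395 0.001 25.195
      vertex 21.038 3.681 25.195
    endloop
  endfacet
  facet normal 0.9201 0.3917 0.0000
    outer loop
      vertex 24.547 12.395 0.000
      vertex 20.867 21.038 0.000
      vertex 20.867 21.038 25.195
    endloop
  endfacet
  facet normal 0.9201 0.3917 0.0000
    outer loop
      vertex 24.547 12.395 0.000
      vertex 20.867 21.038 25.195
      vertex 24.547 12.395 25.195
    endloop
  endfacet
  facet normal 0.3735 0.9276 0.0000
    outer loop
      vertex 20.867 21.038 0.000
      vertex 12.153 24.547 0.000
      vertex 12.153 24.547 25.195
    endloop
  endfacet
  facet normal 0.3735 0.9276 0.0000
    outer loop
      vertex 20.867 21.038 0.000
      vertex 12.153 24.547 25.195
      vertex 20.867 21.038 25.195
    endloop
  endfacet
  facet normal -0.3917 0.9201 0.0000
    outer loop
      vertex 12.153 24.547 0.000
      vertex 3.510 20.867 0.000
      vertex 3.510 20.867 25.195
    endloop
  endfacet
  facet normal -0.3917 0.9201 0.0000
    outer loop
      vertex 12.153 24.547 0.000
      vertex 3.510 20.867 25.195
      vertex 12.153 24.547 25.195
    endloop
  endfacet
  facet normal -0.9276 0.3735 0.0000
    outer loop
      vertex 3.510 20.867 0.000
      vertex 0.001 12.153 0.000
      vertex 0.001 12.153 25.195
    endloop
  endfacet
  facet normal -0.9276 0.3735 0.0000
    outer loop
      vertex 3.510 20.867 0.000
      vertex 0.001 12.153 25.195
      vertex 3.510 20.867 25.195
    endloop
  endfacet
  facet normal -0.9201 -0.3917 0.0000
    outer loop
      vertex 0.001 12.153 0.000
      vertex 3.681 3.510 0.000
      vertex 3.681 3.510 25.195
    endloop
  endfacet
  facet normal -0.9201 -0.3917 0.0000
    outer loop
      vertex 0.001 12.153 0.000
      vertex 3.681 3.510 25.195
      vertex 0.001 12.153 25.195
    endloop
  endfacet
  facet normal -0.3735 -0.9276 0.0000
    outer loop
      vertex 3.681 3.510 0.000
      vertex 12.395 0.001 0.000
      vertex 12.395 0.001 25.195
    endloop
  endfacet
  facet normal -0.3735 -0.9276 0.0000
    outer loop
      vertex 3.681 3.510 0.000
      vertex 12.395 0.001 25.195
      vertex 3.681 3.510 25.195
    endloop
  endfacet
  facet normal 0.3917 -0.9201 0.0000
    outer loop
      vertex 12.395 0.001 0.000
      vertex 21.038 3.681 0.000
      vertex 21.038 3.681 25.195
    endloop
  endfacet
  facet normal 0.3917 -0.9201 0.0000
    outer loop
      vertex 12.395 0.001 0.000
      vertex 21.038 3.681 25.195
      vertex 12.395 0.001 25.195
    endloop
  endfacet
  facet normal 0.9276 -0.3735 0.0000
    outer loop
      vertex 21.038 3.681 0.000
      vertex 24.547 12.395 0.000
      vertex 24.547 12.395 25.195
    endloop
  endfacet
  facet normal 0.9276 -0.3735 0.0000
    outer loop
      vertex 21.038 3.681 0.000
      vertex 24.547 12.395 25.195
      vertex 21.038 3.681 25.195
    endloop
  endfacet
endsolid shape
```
; perimeter-only toolpath
G21 ; units = mm
G90 ; absolute positioning
G28 ; home
; layer 1
G0 Z4.199
G0 X24.547 Y12.395
G1 X20.867 Y21.038
G1 X12.153 Y24.547
G1 X3.510 Y20.867
G1 X0.001 Y12.153
G1 X3.681 Y3.510
G1 X12.395 Y0.001
G1 X21.038 Y3.681
G1 X24.547 Y12.395
; layer 2
G0 Z8.398
G0 X24.547 Y12.395
G1 X20.867 Y21.038
G1 X12.153 Y24.547
G1 X3.510 Y20.867
G1 X0.001 Y12.153
G1 X3.681 Y3.510
G1 X12.395 Y0.001
G1 X21.038 Y3.681
G1 X24.547 Y12.395
; layer 3
G0 Z12.598
G0 X24.547 Y12.395
G1 X20.867 Y21.038
G1 X12.153 Y24.547
G1 X3.510 Y20.867
G1 X0.001 Y12.153
G1 X3.681 Y3.510
G1 X12.395 Y0.001
G1 X21.038 Y3.681
G1 X24.547 Y12.395
; layer 4
G0 Z16.797
G0 X24.547 Y12.395
G1 X20.867 Y21.038
G1 X12.153 Y24.547
G1 X3.510 Y20.867
G1 X0.001 Y12.153
G1 X3.681 Y3.510
G1 X12.395 Y0.001
G1 X21.038 Y3.681
G1 X24.547 Y12.395
; layer 5
G0 Z20.996
G0 X24.547 Y12.395
G1 X20.867 Y21.038
G1 X12.153 Y24.547
G1 X3.510 Y20.867
G1 X0.001 Y12.153
G1 X3.681 Y3.510
G1 X12.395 Y0.001
G1 X21.038 Y3.681
G1 X24.547 Y12.395
; layer 6
G0 Z25.195
G0 X24.547 Y12.395
G1 X20.867 Y21.038
G1 X12.153 Y24.547
G1 X3.510 Y20.867
G1 X0.001 Y12.153
G1 X3.681 Y3.510
G1 X12.395 Y0.001
G1 X21.038 Y3.681
G1 X24.547 Y12.395
M2 ; end

The solid is a regular 8-sided prism (a cylinder approximated with 8 flat sides), circumscribed radius ≈ 12.3 mm, height ≈ 25.2 mm. Slicing at Δz = 4.199 mm — 6 equal slices spanning the solid's height, so layer i sits at z = i·h/6 — gives 6 non-empty perimeters. Each is a 8-segment closed polygon; G0 lifts to the layer z and rapids to the start vertex, then G1 traces the edges.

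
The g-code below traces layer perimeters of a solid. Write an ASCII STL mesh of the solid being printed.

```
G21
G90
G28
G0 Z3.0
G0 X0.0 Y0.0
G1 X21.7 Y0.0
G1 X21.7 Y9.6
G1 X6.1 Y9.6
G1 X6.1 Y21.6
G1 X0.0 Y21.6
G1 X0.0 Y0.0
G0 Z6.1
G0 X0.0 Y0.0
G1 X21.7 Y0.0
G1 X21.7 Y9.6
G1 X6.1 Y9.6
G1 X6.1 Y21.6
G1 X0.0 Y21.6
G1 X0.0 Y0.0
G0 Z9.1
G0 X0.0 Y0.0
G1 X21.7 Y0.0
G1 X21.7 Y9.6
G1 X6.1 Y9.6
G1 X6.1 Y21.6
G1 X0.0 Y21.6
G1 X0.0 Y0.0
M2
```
solid part
  facet normal 0.0000 0.0000 -1.0000
    outer loop
      vertex 21.7 9.6 0.0
      vertex 21.7 0.0 0.0
      vertex 0.0 0.0 0.0
    endloop
  endfacet
  facet normal 0.0000 0.0000 -1.0000
    outer loop
      vertex 6.1 9.6 0.0
      vertex 21.7 9.6 0.0
      vertex 0.0 0.0 0.0
    endloop
  endfacet
  facet normal 0.0000 0.0000 -1.0000
    outer loop
      vertex 6.1 21.6 0.0
      vertex 6.1 9.6 0.0
      vertex 0.0 0.0 0.0
    endloop
  endfacet
  facet normal 0.0000 0.0000 -1.0000
    outer loop
      vertex 0.0 21.6 0.0
      vertex 6.1 21.6 0.0
      vertex 0.0 0.0 0.0
    endloop
  endfacet
  facet normal 0.0000 0.0000 1.0000
    outer loop
      vertex 0.0 0.0 9.1
      vertex 21.7 0.0 9.1
      vertex 21.7 9.6 9.1
    endloop
  endfacet
  facet normal 0.0000 0.0000 1.0000
    outer loop
      vertex 0.0 0.0 9.1
      vertex 21.7 9.6 9.1
      vertex 6.1 9.6 9.1
    endloop
  endfacet
  facet normal 0.0000 0.0000 1.0000
    outer loop
      vertex 0.0 0.0 9.1
      vertex 6.1 9.6 9.1
      vertex 6.1 21.6 9.1
    endloop
  endfacet
  facet normal 0.0000 0.0000 1.0000
    outer loop
      vertex 0.0 0.0 9.1
      vertex 6.1 21.6 9.1
      vertex 0.0 21.6 9.1
    endloop
  endfacet
  facet normal 0.0000 -1.0000 0.0000
    outer loop
      vertex 0.0 0.0 0.0
      vertex 21.7 0.0 0.0
      vertex 21.7 0.0 9.1
    endloop
  endfacet
  facet normal 0.0000 -1.0000 0.0000
    outer loop
      vertex 0.0 0.0 0.0
      vertex 21.7 0.0 9.1
      vertex 0.0 0.0 9.1
    endloop
  endfacet
  facet normal 1.0000 0.0000 0.0000
    outer loop
      vertex 21.7 0.0 0.0
      vertex 21.7 9.6 0.0
      vertex 21.7 9.6 9.1
    endloop
  endfacet
  facet normal 1.0000 0.0000 0.0000
    outer loop
      vertex 21.7 0.0 0.0
      vertex 21.7 9.6 9.1
      vertex 21.7 0.0 9.1
    endloop
  endfacet
  facet normal 0.0000 1.0000 0.0000
    outer loop
      vertex 21.7 9.6 0.0
      vertex 6.1 9.6 0.0
      vertex 6.1 9.6 9.1
    endloop
  endfacet
  facet normal 0.0000 1.0000 0.0000
    outer loop
      vertex 21.7 9.6 0.0
      vertex 6.1 9.6 9.1
      vertex 21.7 9.6 9.1
    endloop
  endfacet
  facet normal 1.0000 0.0000 0.0000
    outer loop
      vertex 6.1 9.6 0.0
      vertex 6.1 21.6 0.0
      vertex 6.1 21.6 9.1
    endloop
  endfacet
  facet normal 1.0000 0.0000 0.0000
    outer loop
      vertex 6.1 9.6 0.0
      vertex 6.1 21.6 9.1
      vertex 6.1 9.6 9.1
    endloop
  endfacet
  facet normal 0.0000 1.0000 0.0000
    outer loop
      vertex 6.1 21.6 0.0
      vertex 0.0 21.6 0.0
      vertex 0.0 21.6 9.1
    endloop
  endfacet
  facet normal 0.0000 1.0000 0.0000
    outer loop
      vertex 6.1 21.6 0.0
      vertex 0.0 21.6 9.1
      vertex 6.1 21.6 9.1
    endloop
  endfacet
  facet normal -1.0000 0.0000 0.0000
    outer loop
      vertex 0.0 21.6 0.0
      vertex 0.0 0.0 0.0
      vertex 0.0 0.0 9.1
    endloop
  endfacet
  facet normal -1.0000 0.0000 0.0000
    outer loop
      vertex 0.0 21.6 0.0
      vertex 0.0 0.0 9.1
      vertex 0.0 21.6 9.1
    endloop
  endfacet
endsolid part

The G0 Z moves step by Δz≈3.0 mm. Every layer's G1 loop is the same polygon, so the solid is a straight extrusion of it from z=0 to z≈9.1. Closing with flat bottom and top caps and triangulating gives 20 facets — an L-shaped prism: outer 21.7 × 21.6 mm, arm thicknesses ≈ 9.6 mm (horizontal) and 6.1 mm (vertical), extruded 9.1 mm in z.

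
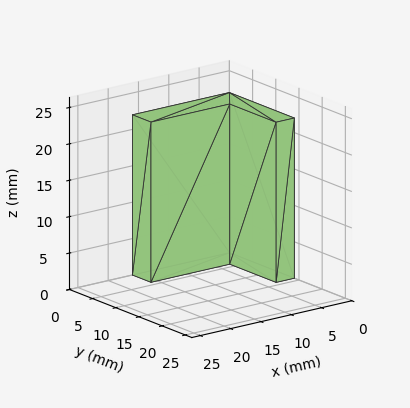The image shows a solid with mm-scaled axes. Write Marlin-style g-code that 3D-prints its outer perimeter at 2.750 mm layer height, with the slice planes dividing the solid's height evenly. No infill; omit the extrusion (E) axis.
Reading the render: the shape is an L-shaped prism: outer 16 × 14 mm, arm thicknesses ≈ 4 mm (horizontal) and 3 mm (vertical), extruded 22 mm in z (dimensions read to the nearest mm from the axis ticks). For the g-code, the solid's height is divided into equal slices at the stated Δz and each level perimeter traced with G1 moves after a G0 lift.

; perimeter-only toolpath
G21 ; units = mm
G90 ; absolute positioning
G28 ; home
; layer 1
G0 Z2.750
G0 X0.000 Y0.000
G1 X16.000 Y0.000
G1 X16.000 Y4.000
G1 X3.000 Y4.000
G1 X3.000 Y14.000
G1 X0.000 Y14.000
G1 X0.000 Y0.000
; layer 2
G0 Z5.500
G0 X0.000 Y0.000
G1 X16.000 Y0.000
G1 X16.000 Y4.000
G1 X3.000 Y4.000
G1 X3.000 Y14.000
G1 X0.000 Y14.000
G1 X0.000 Y0.000
; layer 3
G0 Z8.250
G0 X0.000 Y0.000
G1 X16.000 Y0.000
G1 X16.000 Y4.000
G1 X3.000 Y4.000
G1 X3.000 Y14.000
G1 X0.000 Y14.000
G1 X0.000 Y0.000
; layer 4
G0 Z11.000
G0 X0.000 Y0.000
G1 X16.000 Y0.000
G1 X16.000 Y4.000
G1 X3.000 Y4.000
G1 X3.000 Y14.000
G1 X0.000 Y14.000
G1 X0.000 Y0.000
; layer 5
G0 Z13.750
G0 X0.000 Y0.000
G1 X16.000 Y0.000
G1 X16.000 Y4.000
G1 X3.000 Y4.000
G1 X3.000 Y14.000
G1 X0.000 Y14.000
G1 X0.000 Y0.000
; layer 6
G0 Z16.500
G0 X0.000 Y0.000
G1 X16.000 Y0.000
G1 X16.000 Y4.000
G1 X3.000 Y4.000
G1 X3.000 Y14.000
G1 X0.000 Y14.000
G1 X0.000 Y0.000
; layer 7
G0 Z19.250
G0 X0.000 Y0.000
G1 X16.000 Y0.000
G1 X16.000 Y4.000
G1 X3.000 Y4.000
G1 X3.000 Y14.000
G1 X0.000 Y14.000
G1 X0.000 Y0.000
; layer 8
G0 Z22.000
G0 X0.000 Y0.000
G1 X16.000 Y0.000
G1 X16.000 Y4.000
G1 X3.000 Y4.000
G1 X3.000 Y14.000
G1 X0.000 Y14.000
G1 X0.000 Y0.000
M2 ; end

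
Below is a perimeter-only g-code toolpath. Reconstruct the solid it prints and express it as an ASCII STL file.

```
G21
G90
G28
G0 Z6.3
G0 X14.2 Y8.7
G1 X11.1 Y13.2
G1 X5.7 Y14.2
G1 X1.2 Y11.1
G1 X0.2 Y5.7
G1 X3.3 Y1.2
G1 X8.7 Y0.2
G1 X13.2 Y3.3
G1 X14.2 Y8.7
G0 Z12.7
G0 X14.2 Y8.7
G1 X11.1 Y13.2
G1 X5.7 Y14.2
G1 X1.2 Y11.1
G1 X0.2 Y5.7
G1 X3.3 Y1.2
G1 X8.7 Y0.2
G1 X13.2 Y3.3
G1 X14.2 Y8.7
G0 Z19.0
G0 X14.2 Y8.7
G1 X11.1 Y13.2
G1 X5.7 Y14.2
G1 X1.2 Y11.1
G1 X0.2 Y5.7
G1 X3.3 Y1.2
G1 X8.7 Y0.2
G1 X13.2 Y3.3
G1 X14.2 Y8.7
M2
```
solid part
  facet normal 0.0000 0.0000 -1.0000
    outer loop
      vertex 5.7 14.2 0.0
      vertex 11.1 13.2 0.0
      vertex 14.2 8.7 0.0
    endloop
  endfacet
  facet normal 0.0000 0.0000 -1.0000
    outer loop
      vertex 1.2 11.1 0.0
      vertex 5.7 14.2 0.0
      vertex 14.2 8.7 0.0
    endloop
  endfacet
  facet normal 0.0000 0.0000 -1.0000
    outer loop
      vertex 0.2 5.7 0.0
      vertex 1.2 11.1 0.0
      vertex 14.2 8.7 0.0
    endloop
  endfacet
  facet normal 0.0000 0.0000 -1.0000
    outer loop
      vertex 3.3 1.2 0.0
      vertex 0.2 5.7 0.0
      vertex 14.2 8.7 0.0
    endloop
  endfacet
  facet normal 0.0000 0.0000 -1.0000
    outer loop
      vertex 8.7 0.2 0.0
      vertex 3.3 1.2 0.0
      vertex 14.2 8.7 0.0
    endloop
  endfacet
  facet normal 0.0000 0.0000 -1.0000
    outer loop
      vertex 13.2 3.3 0.0
      vertex 8.7 0.2 0.0
      vertex 14.2 8.7 0.0
    endloop
  endfacet
  facet normal 0.0000 0.0000 1.0000
    outer loop
      vertex 14.2 8.7 19.0
      vertex 11.1 13.2 19.0
      vertex 5.7 14.2 19.0
    endloop
  endfacet
  facet normal 0.0000 0.0000 1.0000
    outer loop
      vertex 14.2 8.7 19.0
      vertex 5.7 14.2 19.0
      vertex 1.2 11.1 19.0
    endloop
  endfacet
  facet normal 0.0000 0.0000 1.0000
    outer loop
      vertex 14.2 8.7 19.0
      vertex 1.2 11.1 19.0
      vertex 0.2 5.7 19.0
    endloop
  endfacet
  facet normal 0.0000 0.0000 1.0000
    outer loop
      vertex 14.2 8.7 19.0
      vertex 0.2 5.7 19.0
      vertex 3.3 1.2 19.0
    endloop
  endfacet
  facet normal 0.0000 0.0000 1.0000
    outer loop
      vertex 14.2 8.7 19.0
      vertex 3.3 1.2 19.0
      vertex 8.7 0.2 19.0
    endloop
  endfacet
  facet normal 0.0000 0.0000 1.0000
    outer loop
      vertex 14.2 8.7 19.0
      vertex 8.7 0.2 19.0
      vertex 13.2 3.3 19.0
    endloop
  endfacet
  facet normal 0.8235 0.5673 0.0000
    outer loop
      vertex 14.2 8.7 0.0
      vertex 11.1 13.2 0.0
      vertex 11.1 13.2 19.0
    endloop
  endfacet
  facet normal 0.8235 0.5673 0.0000
    outer loop
      vertex 14.2 8.7 0.0
      vertex 11.1 13.2 19.0
      vertex 14.2 8.7 19.0
    endloop
  endfacet
  facet normal 0.1821 0.9833 0.0000
    outer loop
      vertex 11.1 13.2 0.0
      vertex 5.7 14.2 0.0
      vertex 5.7 14.2 19.0
    endloop
  endfacet
  facet normal 0.1821 0.9833 0.0000
    outer loop
      vertex 11.1 13.2 0.0
      vertex 5.7 14.2 19.0
      vertex 11.1 13.2 19.0
    endloop
  endfacet
  facet normal -0.5673 0.8235 0.0000
    outer loop
      vertex 5.7 14.2 0.0
      vertex 1.2 11.1 0.0
      vertex 1.2 11.1 19.0
    endloop
  endfacet
  facet normal -0.5673 0.8235 0.0000
    outer loop
      vertex 5.7 14.2 0.0
      vertex 1.2 11.1 19.0
      vertex 5.7 14.2 19.0
    endloop
  endfacet
  facet normal -0.9833 0.1821 0.0000
    outer loop
      vertex 1.2 11.1 0.0
      vertex 0.2 5.7 0.0
      vertex 0.2 5.7 19.0
    endloop
  endfacet
  facet normal -0.9833 0.1821 0.0000
    outer loop
      vertex 1.2 11.1 0.0
      vertex 0.2 5.7 19.0
      vertex 1.2 11.1 19.0
    endloop
  endfacet
  facet normal -0.8235 -0.5673 0.0000
    outer loop
      vertex 0.2 5.7 0.0
      vertex 3.3 1.2 0.0
      vertex 3.3 1.2 19.0
    endloop
  endfacet
  facet normal -0.8235 -0.5673 0.0000
    outer loop
      vertex 0.2 5.7 0.0
      vertex 3.3 1.2 19.0
      vertex 0.2 5.7 19.0
    endloop
  endfacet
  facet normal -0.1821 -0.9833 0.0000
    outer loop
      vertex 3.3 1.2 0.0
      vertex 8.7 0.2 0.0
      vertex 8.7 0.2 19.0
    endloop
  endfacet
  facet normal -0.1821 -0.9833 0.0000
    outer loop
      vertex 3.3 1.2 0.0
      vertex 8.7 0.2 19.0
      vertex 3.3 1.2 19.0
    endloop
  endfacet
  facet normal 0.5673 -0.8235 0.0000
    outer loop
      vertex 8.7 0.2 0.0
      vertex 13.2 3.3 0.0
      vertex 13.2 3.3 19.0
    endloop
  endfacet
  facet normal 0.5673 -0.8235 0.0000
    outer loop
      vertex 8.7 0.2 0.0
      vertex 13.2 3.3 19.0
      vertex 8.7 0.2 19.0
    endloop
  endfacet
  facet normal 0.9833 -0.1821 0.0000
    outer loop
      vertex 13.2 3.3 0.0
      vertex 14.2 8.7 0.0
      vertex 14.2 8.7 19.0
    endloop
  endfacet
  facet normal 0.9833 -0.1821 0.0000
    outer loop
      vertex 13.2 3.3 0.0
      vertex 14.2 8.7 19.0
      vertex 13.2 3.3 19.0
    endloop
  endfacet
endsolid part

The G0 Z moves step by Δz≈6.3 mm. Every layer's G1 loop is the same polygon, so the solid is a straight extrusion of it from z=0 to z≈19. Closing with flat bottom and top caps and triangulating gives 28 facets — a regular 8-sided prism (a cylinder approximated with 8 flat sides), circumscribed radius ≈ 7.2 mm, height ≈ 19 mm.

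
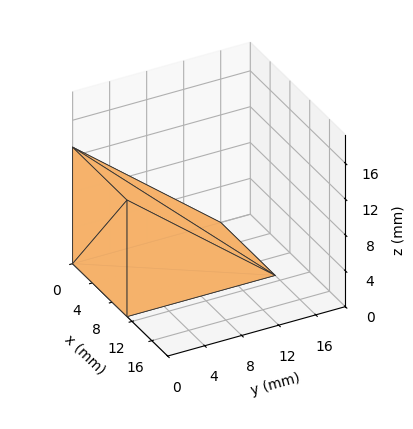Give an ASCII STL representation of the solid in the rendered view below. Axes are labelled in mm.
Reading the render: the shape is a wedge (ramp): 11 × 16 mm base, rising to 13 mm along the y=0 edge and sloping linearly to z=0 at y=16 (dimensions read to the nearest mm from the axis ticks). For the STL, each face is triangulated and given an outward normal.

solid part
  facet normal 0.0000 0.0000 -1.0000
    outer loop
      vertex 11.0 16.0 0.0
      vertex 11.0 0.0 0.0
      vertex 0.0 0.0 0.0
    endloop
  endfacet
  facet normal 0.0000 0.0000 -1.0000
    outer loop
      vertex 0.0 16.0 0.0
      vertex 11.0 16.0 0.0
      vertex 0.0 0.0 0.0
    endloop
  endfacet
  facet normal 0.0000 -1.0000 0.0000
    outer loop
      vertex 0.0 0.0 0.0
      vertex 11.0 0.0 0.0
      vertex 11.0 0.0 13.0
    endloop
  endfacet
  facet normal 0.0000 -1.0000 0.0000
    outer loop
      vertex 0.0 0.0 0.0
      vertex 11.0 0.0 13.0
      vertex 0.0 0.0 13.0
    endloop
  endfacet
  facet normal 0.0000 0.6306 0.7761
    outer loop
      vertex 0.0 0.0 13.0
      vertex 11.0 0.0 13.0
      vertex 11.0 16.0 0.0
    endloop
  endfacet
  facet normal 0.0000 0.6306 0.7761
    outer loop
      vertex 0.0 0.0 13.0
      vertex 11.0 16.0 0.0
      vertex 0.0 16.0 0.0
    endloop
  endfacet
  facet normal -1.0000 0.0000 0.0000
    outer loop
      vertex 0.0 0.0 13.0
      vertex 0.0 16.0 0.0
      vertex 0.0 0.0 0.0
    endloop
  endfacet
  facet normal 1.0000 0.0000 0.0000
    outer loop
      vertex 11.0 0.0 0.0
      vertex 11.0 16.0 0.0
      vertex 11.0 0.0 13.0
    endloop
  endfacet
endsolid part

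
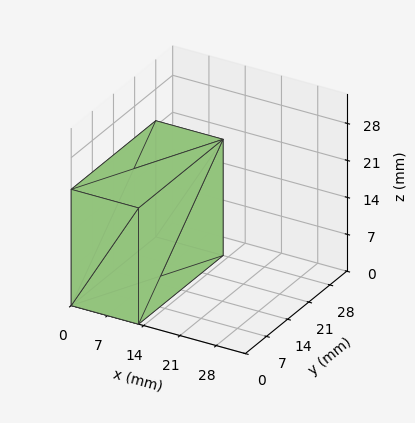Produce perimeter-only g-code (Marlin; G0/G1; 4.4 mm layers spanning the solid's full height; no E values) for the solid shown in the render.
Reading the render: the shape is a rectangular box, roughly 13 × 28 mm footprint and 22 mm tall (dimensions read to the nearest mm from the axis ticks). For the g-code, the solid's height is divided into equal slices at the stated Δz and each level perimeter traced with G1 moves after a G0 lift.

; perimeter-only toolpath
G21 ; units = mm
G90 ; absolute positioning
G28 ; home
; layer 1
G0 Z4.4
G0 X0.0 Y0.0
G1 X13.0 Y0.0
G1 X13.0 Y28.0
G1 X0.0 Y28.0
G1 X0.0 Y0.0
; layer 2
G0 Z8.8
G0 X0.0 Y0.0
G1 X13.0 Y0.0
G1 X13.0 Y28.0
G1 X0.0 Y28.0
G1 X0.0 Y0.0
; layer 3
G0 Z13.2
G0 X0.0 Y0.0
G1 X13.0 Y0.0
G1 X13.0 Y28.0
G1 X0.0 Y28.0
G1 X0.0 Y0.0
; layer 4
G0 Z17.6
G0 X0.0 Y0.0
G1 X13.0 Y0.0
G1 X13.0 Y28.0
G1 X0.0 Y28.0
G1 X0.0 Y0.0
; layer 5
G0 Z22.0
G0 X0.0 Y0.0
G1 X13.0 Y0.0
G1 X13.0 Y28.0
G1 X0.0 Y28.0
G1 X0.0 Y0.0
M2 ; end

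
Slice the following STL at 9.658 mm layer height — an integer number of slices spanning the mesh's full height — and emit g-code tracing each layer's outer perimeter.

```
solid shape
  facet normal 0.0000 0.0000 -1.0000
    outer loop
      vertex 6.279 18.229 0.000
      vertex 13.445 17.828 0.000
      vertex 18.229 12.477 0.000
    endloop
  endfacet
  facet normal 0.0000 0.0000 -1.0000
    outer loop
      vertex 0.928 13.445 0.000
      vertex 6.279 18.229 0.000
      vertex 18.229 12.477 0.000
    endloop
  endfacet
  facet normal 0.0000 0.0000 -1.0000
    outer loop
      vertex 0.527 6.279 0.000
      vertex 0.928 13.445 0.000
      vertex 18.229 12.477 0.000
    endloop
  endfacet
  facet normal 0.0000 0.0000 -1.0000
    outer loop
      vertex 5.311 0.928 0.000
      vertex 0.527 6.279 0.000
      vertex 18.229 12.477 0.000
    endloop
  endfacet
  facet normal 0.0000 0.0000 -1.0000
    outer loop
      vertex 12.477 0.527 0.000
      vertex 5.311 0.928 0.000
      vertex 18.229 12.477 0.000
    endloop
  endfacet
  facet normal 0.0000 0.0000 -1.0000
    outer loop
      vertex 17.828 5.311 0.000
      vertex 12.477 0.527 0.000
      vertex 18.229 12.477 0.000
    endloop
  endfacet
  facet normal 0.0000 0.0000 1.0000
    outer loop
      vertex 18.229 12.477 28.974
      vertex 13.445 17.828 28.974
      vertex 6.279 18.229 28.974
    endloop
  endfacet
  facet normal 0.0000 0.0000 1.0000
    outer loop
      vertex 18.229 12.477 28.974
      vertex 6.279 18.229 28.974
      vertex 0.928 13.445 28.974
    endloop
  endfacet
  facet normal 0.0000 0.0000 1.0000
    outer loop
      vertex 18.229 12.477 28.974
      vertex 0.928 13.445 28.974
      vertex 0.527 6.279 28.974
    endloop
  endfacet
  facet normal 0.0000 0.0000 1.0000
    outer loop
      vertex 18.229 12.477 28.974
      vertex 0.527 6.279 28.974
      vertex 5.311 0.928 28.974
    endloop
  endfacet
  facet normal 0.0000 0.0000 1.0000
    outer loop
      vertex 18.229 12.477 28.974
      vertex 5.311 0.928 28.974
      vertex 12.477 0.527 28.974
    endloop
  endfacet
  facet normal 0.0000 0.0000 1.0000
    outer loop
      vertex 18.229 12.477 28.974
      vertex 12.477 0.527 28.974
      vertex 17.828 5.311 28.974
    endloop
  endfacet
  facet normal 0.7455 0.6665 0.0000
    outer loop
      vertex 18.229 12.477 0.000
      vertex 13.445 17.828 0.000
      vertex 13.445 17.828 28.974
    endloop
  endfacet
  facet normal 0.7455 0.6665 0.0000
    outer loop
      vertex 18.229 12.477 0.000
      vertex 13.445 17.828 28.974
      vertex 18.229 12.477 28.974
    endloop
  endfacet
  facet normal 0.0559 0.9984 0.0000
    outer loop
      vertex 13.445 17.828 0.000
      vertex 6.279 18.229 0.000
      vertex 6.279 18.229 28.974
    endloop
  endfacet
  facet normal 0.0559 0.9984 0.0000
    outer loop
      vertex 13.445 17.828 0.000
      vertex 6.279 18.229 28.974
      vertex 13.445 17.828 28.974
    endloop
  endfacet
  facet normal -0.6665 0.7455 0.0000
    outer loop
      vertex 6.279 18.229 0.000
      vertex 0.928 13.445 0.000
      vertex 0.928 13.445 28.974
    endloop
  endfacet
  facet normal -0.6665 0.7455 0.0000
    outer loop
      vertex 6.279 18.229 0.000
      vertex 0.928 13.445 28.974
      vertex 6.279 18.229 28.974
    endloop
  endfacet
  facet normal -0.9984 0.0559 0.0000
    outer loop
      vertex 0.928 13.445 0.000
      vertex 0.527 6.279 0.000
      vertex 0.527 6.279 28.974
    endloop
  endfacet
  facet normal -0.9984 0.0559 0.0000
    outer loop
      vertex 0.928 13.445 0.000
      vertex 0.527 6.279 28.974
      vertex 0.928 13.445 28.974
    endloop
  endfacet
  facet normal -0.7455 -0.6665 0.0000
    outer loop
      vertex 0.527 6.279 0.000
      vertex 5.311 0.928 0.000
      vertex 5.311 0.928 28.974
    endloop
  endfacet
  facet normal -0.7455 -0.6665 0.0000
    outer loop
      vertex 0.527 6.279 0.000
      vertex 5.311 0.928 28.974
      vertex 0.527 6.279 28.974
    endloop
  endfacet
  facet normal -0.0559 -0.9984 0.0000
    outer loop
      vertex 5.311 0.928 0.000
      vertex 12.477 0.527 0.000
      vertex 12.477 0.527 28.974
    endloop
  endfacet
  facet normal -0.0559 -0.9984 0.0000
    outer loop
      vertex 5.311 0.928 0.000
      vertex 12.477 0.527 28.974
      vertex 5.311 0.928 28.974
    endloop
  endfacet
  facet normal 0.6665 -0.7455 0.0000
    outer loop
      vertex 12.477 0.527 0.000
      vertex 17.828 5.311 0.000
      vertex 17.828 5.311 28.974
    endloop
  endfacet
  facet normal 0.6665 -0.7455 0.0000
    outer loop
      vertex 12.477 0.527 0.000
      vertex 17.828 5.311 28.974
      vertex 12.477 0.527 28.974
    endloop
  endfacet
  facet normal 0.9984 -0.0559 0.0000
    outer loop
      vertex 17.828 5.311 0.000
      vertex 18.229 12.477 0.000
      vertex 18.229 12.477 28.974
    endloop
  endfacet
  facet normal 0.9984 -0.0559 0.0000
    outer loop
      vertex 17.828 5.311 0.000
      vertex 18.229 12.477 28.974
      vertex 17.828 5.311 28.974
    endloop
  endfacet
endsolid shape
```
; perimeter-only toolpath
G21 ; units = mm
G90 ; absolute positioning
G28 ; home
; layer 1
G0 Z9.658
G0 X18.229 Y12.477
G1 X13.445 Y17.828
G1 X6.279 Y18.229
G1 X0.928 Y13.445
G1 X0.527 Y6.279
G1 X5.311 Y0.928
G1 X12.477 Y0.527
G1 X17.828 Y5.311
G1 X18.229 Y12.477
; layer 2
G0 Z19.316
G0 X18.229 Y12.477
G1 X13.445 Y17.828
G1 X6.279 Y18.229
G1 X0.928 Y13.445
G1 X0.527 Y6.279
G1 X5.311 Y0.928
G1 X12.477 Y0.527
G1 X17.828 Y5.311
G1 X18.229 Y12.477
; layer 3
G0 Z28.974
G0 X18.229 Y12.477
G1 X13.445 Y17.828
G1 X6.279 Y18.229
G1 X0.928 Y13.445
G1 X0.527 Y6.279
G1 X5.311 Y0.928
G1 X12.477 Y0.527
G1 X17.828 Y5.311
G1 X18.229 Y12.477
M2 ; end

The solid is a regular 8-sided prism (a cylinder approximated with 8 flat sides), circumscribed radius ≈ 9.38 mm, height ≈ 29 mm. Slicing at Δz = 9.658 mm — 3 equal slices spanning the solid's height, so layer i sits at z = i·h/3 — gives 3 non-empty perimeters. Each is a 8-segment closed polygon; G0 lifts to the layer z and rapids to the start vertex, then G1 traces the edges.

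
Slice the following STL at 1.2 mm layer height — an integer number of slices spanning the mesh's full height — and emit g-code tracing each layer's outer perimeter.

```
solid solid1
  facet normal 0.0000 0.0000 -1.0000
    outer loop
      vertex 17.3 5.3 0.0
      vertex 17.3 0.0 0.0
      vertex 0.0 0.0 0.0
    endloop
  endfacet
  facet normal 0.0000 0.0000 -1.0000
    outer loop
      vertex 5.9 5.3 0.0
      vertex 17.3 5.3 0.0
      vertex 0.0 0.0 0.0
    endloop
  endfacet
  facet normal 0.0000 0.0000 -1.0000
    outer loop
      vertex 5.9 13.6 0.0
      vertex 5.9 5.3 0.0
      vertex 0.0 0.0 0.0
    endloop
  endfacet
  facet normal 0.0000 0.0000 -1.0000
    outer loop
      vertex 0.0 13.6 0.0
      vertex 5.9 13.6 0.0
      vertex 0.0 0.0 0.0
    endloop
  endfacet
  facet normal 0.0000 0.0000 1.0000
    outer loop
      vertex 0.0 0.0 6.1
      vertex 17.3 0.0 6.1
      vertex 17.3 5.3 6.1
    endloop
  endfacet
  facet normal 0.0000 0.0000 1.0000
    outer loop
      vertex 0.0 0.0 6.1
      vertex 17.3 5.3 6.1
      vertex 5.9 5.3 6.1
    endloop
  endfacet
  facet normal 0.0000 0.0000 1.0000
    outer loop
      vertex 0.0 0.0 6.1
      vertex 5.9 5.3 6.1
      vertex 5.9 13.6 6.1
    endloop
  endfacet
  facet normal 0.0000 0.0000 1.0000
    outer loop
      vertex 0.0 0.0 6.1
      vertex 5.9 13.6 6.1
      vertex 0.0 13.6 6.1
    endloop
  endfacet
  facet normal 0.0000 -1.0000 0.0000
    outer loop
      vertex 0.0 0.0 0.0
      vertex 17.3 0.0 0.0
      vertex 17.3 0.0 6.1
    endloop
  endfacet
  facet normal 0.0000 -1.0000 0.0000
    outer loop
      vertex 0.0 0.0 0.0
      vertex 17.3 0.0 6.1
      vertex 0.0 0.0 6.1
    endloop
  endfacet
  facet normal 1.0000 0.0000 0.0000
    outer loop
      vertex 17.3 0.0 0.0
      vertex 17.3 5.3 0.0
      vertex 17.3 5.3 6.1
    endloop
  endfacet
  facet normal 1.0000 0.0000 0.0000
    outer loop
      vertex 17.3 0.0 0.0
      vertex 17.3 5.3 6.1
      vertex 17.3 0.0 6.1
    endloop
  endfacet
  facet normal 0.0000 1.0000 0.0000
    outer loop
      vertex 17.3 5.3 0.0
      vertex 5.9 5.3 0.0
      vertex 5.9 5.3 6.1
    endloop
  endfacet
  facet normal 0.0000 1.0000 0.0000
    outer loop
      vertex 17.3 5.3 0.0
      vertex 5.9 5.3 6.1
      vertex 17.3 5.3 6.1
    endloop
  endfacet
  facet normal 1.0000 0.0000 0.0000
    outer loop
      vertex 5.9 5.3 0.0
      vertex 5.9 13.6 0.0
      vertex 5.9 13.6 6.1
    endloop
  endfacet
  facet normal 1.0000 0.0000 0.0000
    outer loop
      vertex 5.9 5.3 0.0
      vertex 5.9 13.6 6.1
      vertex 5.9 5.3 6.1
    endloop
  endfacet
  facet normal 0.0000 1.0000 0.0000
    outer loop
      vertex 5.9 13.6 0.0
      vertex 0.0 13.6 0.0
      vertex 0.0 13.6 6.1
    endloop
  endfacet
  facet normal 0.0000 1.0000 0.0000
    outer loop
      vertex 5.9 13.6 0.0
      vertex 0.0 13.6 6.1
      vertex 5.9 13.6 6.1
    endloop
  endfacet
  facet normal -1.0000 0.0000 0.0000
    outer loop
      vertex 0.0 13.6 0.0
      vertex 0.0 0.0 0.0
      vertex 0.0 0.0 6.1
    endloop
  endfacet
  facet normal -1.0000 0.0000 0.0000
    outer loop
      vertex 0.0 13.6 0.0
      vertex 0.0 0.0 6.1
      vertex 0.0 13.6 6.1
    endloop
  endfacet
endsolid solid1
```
; perimeter-only toolpath
G21 ; units = mm
G90 ; absolute positioning
G28 ; home
; layer 1
G0 Z1.2
G0 X0.0 Y0.0
G1 X17.3 Y0.0
G1 X17.3 Y5.3
G1 X5.9 Y5.3
G1 X5.9 Y13.6
G1 X0.0 Y13.6
G1 X0.0 Y0.0
; layer 2
G0 Z2.4
G0 X0.0 Y0.0
G1 X17.3 Y0.0
G1 X17.3 Y5.3
G1 X5.9 Y5.3
G1 X5.9 Y13.6
G1 X0.0 Y13.6
G1 X0.0 Y0.0
; layer 3
G0 Z3.7
G0 X0.0 Y0.0
G1 X17.3 Y0.0
G1 X17.3 Y5.3
G1 X5.9 Y5.3
G1 X5.9 Y13.6
G1 X0.0 Y13.6
G1 X0.0 Y0.0
; layer 4
G0 Z4.9
G0 X0.0 Y0.0
G1 X17.3 Y0.0
G1 X17.3 Y5.3
G1 X5.9 Y5.3
G1 X5.9 Y13.6
G1 X0.0 Y13.6
G1 X0.0 Y0.0
; layer 5
G0 Z6.1
G0 X0.0 Y0.0
G1 X17.3 Y0.0
G1 X17.3 Y5.3
G1 X5.9 Y5.3
G1 X5.9 Y13.6
G1 X0.0 Y13.6
G1 X0.0 Y0.0
M2 ; end

The solid is an L-shaped prism: outer 17.3 × 13.6 mm, arm thicknesses ≈ 5.3 mm (horizontal) and 5.9 mm (vertical), extruded 6.1 mm in z. Slicing at Δz = 1.2 mm — 5 equal slices spanning the solid's height, so layer i sits at z = i·h/5 — gives 5 non-empty perimeters. Each is a 6-segment closed polygon; G0 lifts to the layer z and rapids to the start vertex, then G1 traces the edges.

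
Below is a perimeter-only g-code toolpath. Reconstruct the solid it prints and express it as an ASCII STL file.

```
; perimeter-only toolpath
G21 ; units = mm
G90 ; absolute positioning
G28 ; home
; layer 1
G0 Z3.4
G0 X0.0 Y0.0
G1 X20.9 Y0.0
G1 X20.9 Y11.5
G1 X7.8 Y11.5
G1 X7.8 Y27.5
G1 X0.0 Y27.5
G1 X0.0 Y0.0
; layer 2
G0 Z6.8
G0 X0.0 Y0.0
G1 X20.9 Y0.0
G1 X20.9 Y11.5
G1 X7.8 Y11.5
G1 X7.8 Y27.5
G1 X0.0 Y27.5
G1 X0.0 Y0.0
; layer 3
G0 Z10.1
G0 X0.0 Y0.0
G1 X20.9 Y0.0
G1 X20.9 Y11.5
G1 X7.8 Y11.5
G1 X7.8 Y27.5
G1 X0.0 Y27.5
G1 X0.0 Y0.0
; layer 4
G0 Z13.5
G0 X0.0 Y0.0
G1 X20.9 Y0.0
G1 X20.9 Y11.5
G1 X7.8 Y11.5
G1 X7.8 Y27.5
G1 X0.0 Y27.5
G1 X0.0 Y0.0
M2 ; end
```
solid part
  facet normal 0.0000 0.0000 -1.0000
    outer loop
      vertex 20.9 11.5 0.0
      vertex 20.9 0.0 0.0
      vertex 0.0 0.0 0.0
    endloop
  endfacet
  facet normal 0.0000 0.0000 -1.0000
    outer loop
      vertex 7.8 11.5 0.0
      vertex 20.9 11.5 0.0
      vertex 0.0 0.0 0.0
    endloop
  endfacet
  facet normal 0.0000 0.0000 -1.0000
    outer loop
      vertex 7.8 27.5 0.0
      vertex 7.8 11.5 0.0
      vertex 0.0 0.0 0.0
    endloop
  endfacet
  facet normal 0.0000 0.0000 -1.0000
    outer loop
      vertex 0.0 27.5 0.0
      vertex 7.8 27.5 0.0
      vertex 0.0 0.0 0.0
    endloop
  endfacet
  facet normal 0.0000 0.0000 1.0000
    outer loop
      vertex 0.0 0.0 13.5
      vertex 20.9 0.0 13.5
      vertex 20.9 11.5 13.5
    endloop
  endfacet
  facet normal 0.0000 0.0000 1.0000
    outer loop
      vertex 0.0 0.0 13.5
      vertex 20.9 11.5 13.5
      vertex 7.8 11.5 13.5
    endloop
  endfacet
  facet normal 0.0000 0.0000 1.0000
    outer loop
      vertex 0.0 0.0 13.5
      vertex 7.8 11.5 13.5
      vertex 7.8 27.5 13.5
    endloop
  endfacet
  facet normal 0.0000 0.0000 1.0000
    outer loop
      vertex 0.0 0.0 13.5
      vertex 7.8 27.5 13.5
      vertex 0.0 27.5 13.5
    endloop
  endfacet
  facet normal 0.0000 -1.0000 0.0000
    outer loop
      vertex 0.0 0.0 0.0
      vertex 20.9 0.0 0.0
      vertex 20.9 0.0 13.5
    endloop
  endfacet
  facet normal 0.0000 -1.0000 0.0000
    outer loop
      vertex 0.0 0.0 0.0
      vertex 20.9 0.0 13.5
      vertex 0.0 0.0 13.5
    endloop
  endfacet
  facet normal 1.0000 0.0000 0.0000
    outer loop
      vertex 20.9 0.0 0.0
      vertex 20.9 11.5 0.0
      vertex 20.9 11.5 13.5
    endloop
  endfacet
  facet normal 1.0000 0.0000 0.0000
    outer loop
      vertex 20.9 0.0 0.0
      vertex 20.9 11.5 13.5
      vertex 20.9 0.0 13.5
    endloop
  endfacet
  facet normal 0.0000 1.0000 0.0000
    outer loop
      vertex 20.9 11.5 0.0
      vertex 7.8 11.5 0.0
      vertex 7.8 11.5 13.5
    endloop
  endfacet
  facet normal 0.0000 1.0000 0.0000
    outer loop
      vertex 20.9 11.5 0.0
      vertex 7.8 11.5 13.5
      vertex 20.9 11.5 13.5
    endloop
  endfacet
  facet normal 1.0000 0.0000 0.0000
    outer loop
      vertex 7.8 11.5 0.0
      vertex 7.8 27.5 0.0
      vertex 7.8 27.5 13.5
    endloop
  endfacet
  facet normal 1.0000 0.0000 0.0000
    outer loop
      vertex 7.8 11.5 0.0
      vertex 7.8 27.5 13.5
      vertex 7.8 11.5 13.5
    endloop
  endfacet
  facet normal 0.0000 1.0000 0.0000
    outer loop
      vertex 7.8 27.5 0.0
      vertex 0.0 27.5 0.0
      vertex 0.0 27.5 13.5
    endloop
  endfacet
  facet normal 0.0000 1.0000 0.0000
    outer loop
      vertex 7.8 27.5 0.0
      vertex 0.0 27.5 13.5
      vertex 7.8 27.5 13.5
    endloop
  endfacet
  facet normal -1.0000 0.0000 0.0000
    outer loop
      vertex 0.0 27.5 0.0
      vertex 0.0 0.0 0.0
      vertex 0.0 0.0 13.5
    endloop
  endfacet
  facet normal -1.0000 0.0000 0.0000
    outer loop
      vertex 0.0 27.5 0.0
      vertex 0.0 0.0 13.5
      vertex 0.0 27.5 13.5
    endloop
  endfacet
endsolid part

The G0 Z moves step by Δz≈3.4 mm. Every layer's G1 loop is the same polygon, so the solid is a straight extrusion of it from z=0 to z≈13.5. Closing with flat bottom and top caps and triangulating gives 20 facets — an L-shaped prism: outer 20.9 × 27.5 mm, arm thicknesses ≈ 11.5 mm (horizontal) and 7.8 mm (vertical), extruded 13.5 mm in z.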